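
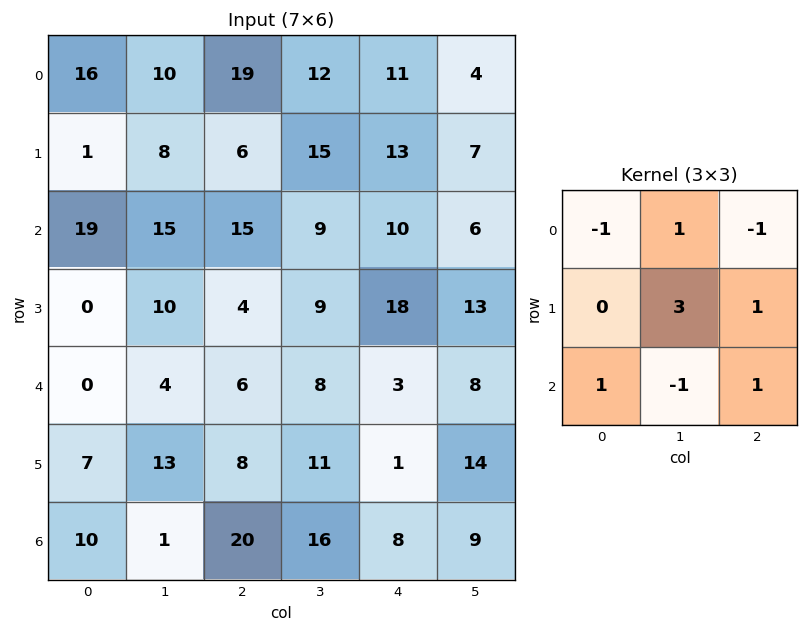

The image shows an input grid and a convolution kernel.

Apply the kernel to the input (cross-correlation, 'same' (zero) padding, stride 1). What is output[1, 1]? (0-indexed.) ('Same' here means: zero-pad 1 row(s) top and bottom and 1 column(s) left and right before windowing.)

The receptive field on the zero-padded input at this output position is [16 10 19 / 1 8 6 / 19 15 15]. Elementwise product with the kernel and sum: 16·-1 + 10·1 + 19·-1 + 8·3 + 6·1 + 19·1 + 15·-1 + 15·1.

24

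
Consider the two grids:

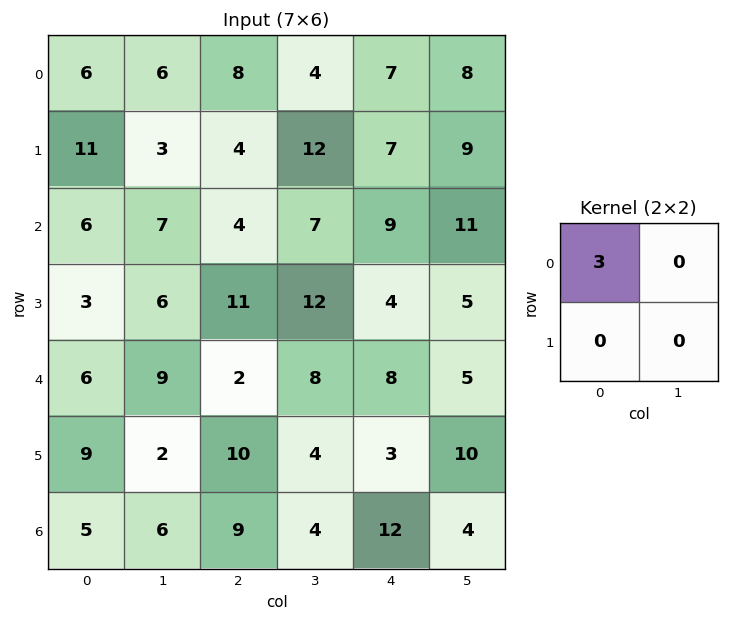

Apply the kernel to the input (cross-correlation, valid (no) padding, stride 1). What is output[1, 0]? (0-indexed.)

33

The receptive field on the input at this output position is [11 3 / 6 7]. Elementwise product with the kernel and sum: 11·3.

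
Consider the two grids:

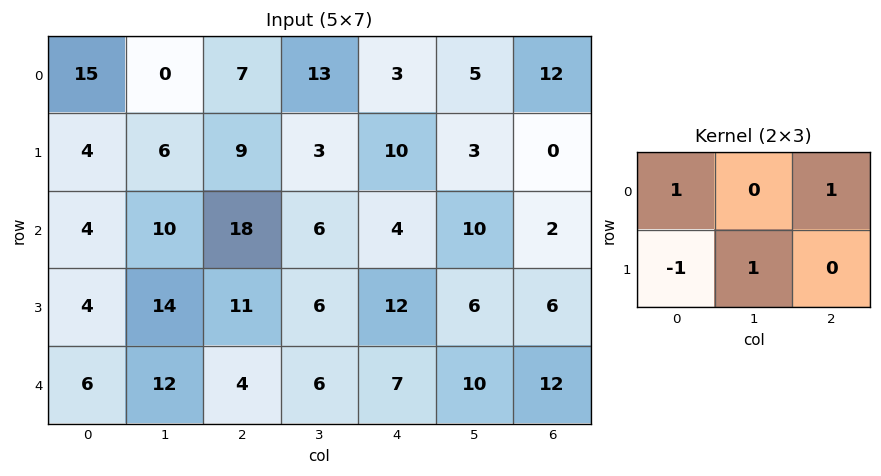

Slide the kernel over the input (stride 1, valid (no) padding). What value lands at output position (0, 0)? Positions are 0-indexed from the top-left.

24

The receptive field on the input at this output position is [15 0 7 / 4 6 9]. Elementwise product with the kernel and sum: 15·1 + 7·1 + 4·-1 + 6·1.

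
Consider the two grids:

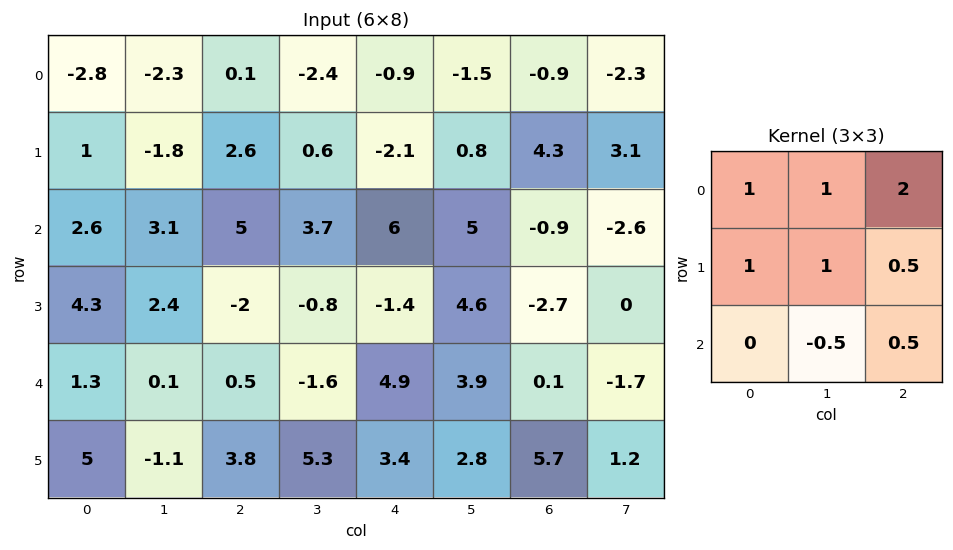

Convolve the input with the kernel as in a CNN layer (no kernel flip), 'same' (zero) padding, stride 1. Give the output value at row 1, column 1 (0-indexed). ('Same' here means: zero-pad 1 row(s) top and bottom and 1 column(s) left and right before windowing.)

-3.45

The receptive field on the zero-padded input at this output position is [-2.8 -2.3 0.1 / 1 -1.8 2.6 / 2.6 3.1 5]. Elementwise product with the kernel and sum: -2.8·1 + -2.3·1 + 0.1·2 + 1·1 + -1.8·1 + 2.6·0.5 + 3.1·-0.5 + 5·0.5.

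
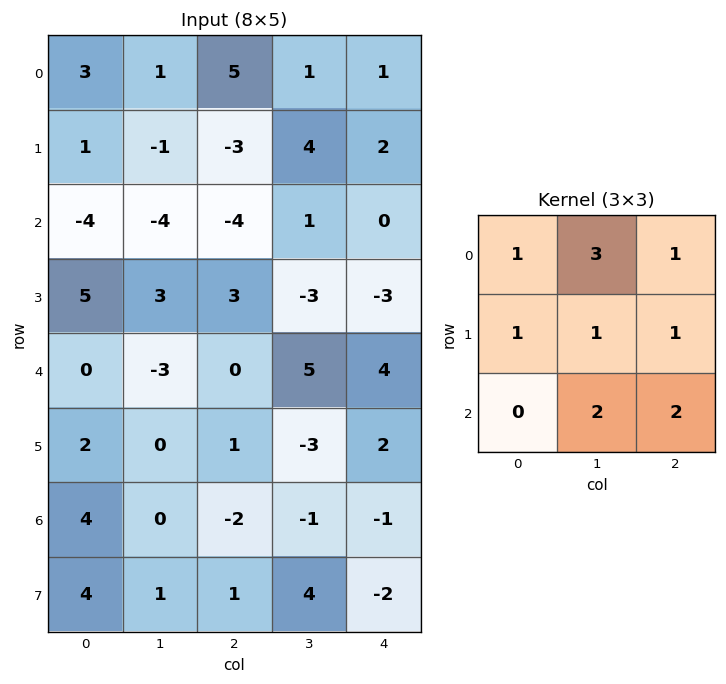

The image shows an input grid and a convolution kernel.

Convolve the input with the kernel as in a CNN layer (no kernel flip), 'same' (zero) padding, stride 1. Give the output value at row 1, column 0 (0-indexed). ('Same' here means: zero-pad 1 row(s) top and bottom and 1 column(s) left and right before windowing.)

-6

The receptive field on the zero-padded input at this output position is [0 3 1 / 0 1 -1 / 0 -4 -4]. Elementwise product with the kernel and sum: 0·1 + 3·3 + 1·1 + 0·1 + 1·1 + -1·1 + -4·2 + -4·2.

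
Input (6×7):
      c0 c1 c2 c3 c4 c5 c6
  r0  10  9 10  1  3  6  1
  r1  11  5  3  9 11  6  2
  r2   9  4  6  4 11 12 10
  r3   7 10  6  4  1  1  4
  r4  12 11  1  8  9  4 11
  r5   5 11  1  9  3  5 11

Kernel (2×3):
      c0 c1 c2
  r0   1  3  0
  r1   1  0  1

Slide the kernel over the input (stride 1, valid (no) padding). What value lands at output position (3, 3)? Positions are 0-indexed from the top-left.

The receptive field on the input at this output position is [4 1 1 / 8 9 4]. Elementwise product with the kernel and sum: 4·1 + 1·3 + 8·1 + 4·1.

19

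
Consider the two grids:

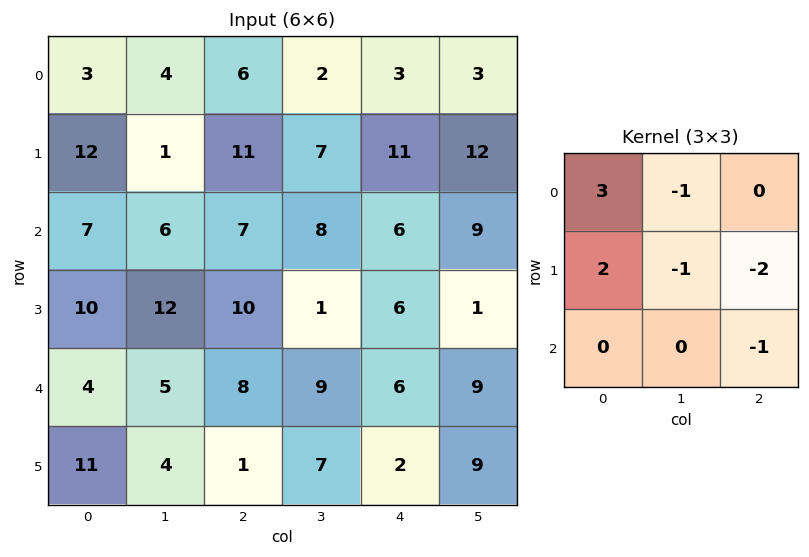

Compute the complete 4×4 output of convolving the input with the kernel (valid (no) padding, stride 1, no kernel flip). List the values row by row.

Output[0,0]: The receptive field on the input at this output position is [3 4 6 / 12 1 11 / 7 6 7]. Elementwise product with the kernel and sum: 3·3 + 4·-1 + 12·2 + 1·-1 + 11·-2 + 7·-1.
Output[0,1]: The receptive field on the input at this output position is [4 6 2 / 1 11 7 / 6 7 8]. Elementwise product with the kernel and sum: 4·3 + 6·-1 + 1·2 + 11·-1 + 7·-2 + 8·-1.

-1 -25 3 -27
19 -20 14 1
-5 14 14 3
4 3 22 -18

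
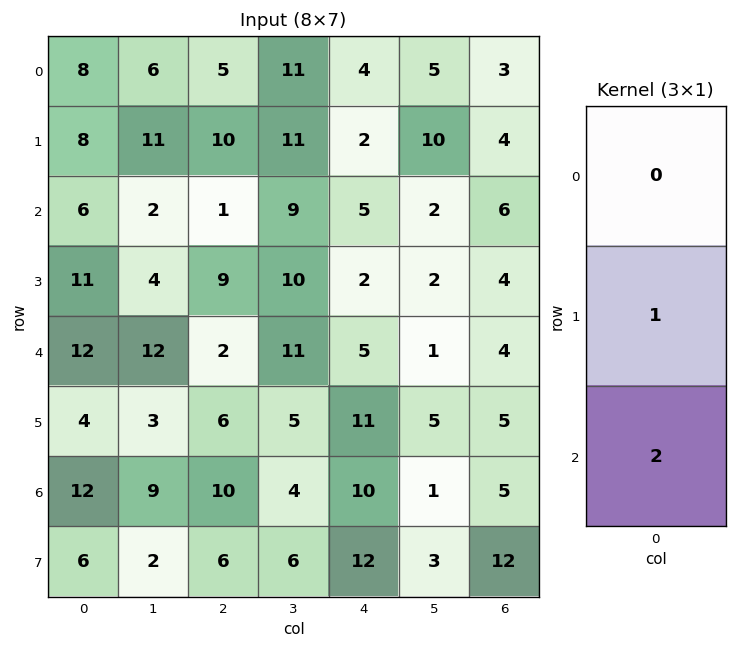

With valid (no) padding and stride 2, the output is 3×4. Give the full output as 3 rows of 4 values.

Output[0,0]: The receptive field on the input at this output position is [8 / 8 / 6]. Elementwise product with the kernel and sum: 8·1 + 6·2.

20 12 12 16
35 13 12 12
28 26 31 15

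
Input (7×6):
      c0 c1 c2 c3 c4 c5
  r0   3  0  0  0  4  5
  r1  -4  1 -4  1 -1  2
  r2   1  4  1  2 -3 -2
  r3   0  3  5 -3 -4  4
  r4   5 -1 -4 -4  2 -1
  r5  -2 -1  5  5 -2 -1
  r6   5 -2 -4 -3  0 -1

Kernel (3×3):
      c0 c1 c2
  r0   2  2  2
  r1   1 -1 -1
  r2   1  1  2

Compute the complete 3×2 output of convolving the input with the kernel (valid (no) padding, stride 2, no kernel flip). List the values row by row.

12 1
0 8
-11 -17

Output[0,0]: The receptive field on the input at this output position is [3 0 0 / -4 1 -4 / 1 4 1]. Elementwise product with the kernel and sum: 3·2 + 0·2 + 0·2 + -4·1 + 1·-1 + -4·-1 + 1·1 + 4·1 + 1·2.
Output[0,1]: The receptive field on the input at this output position is [0 0 4 / -4 1 -1 / 1 2 -3]. Elementwise product with the kernel and sum: 0·2 + 0·2 + 4·2 + -4·1 + 1·-1 + -1·-1 + 1·1 + 2·1 + -3·2.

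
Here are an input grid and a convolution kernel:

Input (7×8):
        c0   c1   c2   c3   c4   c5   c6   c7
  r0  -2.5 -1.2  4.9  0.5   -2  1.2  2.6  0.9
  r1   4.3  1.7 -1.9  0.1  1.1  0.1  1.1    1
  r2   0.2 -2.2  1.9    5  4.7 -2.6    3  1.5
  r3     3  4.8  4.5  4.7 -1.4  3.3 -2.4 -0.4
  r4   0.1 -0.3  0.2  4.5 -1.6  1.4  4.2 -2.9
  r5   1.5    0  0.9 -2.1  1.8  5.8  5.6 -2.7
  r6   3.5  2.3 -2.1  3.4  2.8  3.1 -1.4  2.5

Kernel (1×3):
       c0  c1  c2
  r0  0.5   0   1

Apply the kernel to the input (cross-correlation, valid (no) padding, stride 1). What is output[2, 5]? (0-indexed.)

0.2

The receptive field on the input at this output position is [-2.6 3 1.5]. Elementwise product with the kernel and sum: -2.6·0.5 + 1.5·1.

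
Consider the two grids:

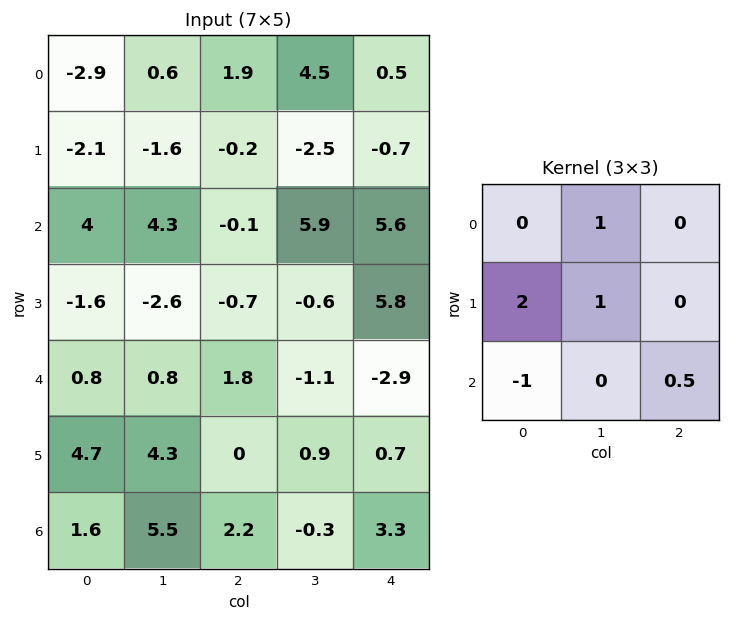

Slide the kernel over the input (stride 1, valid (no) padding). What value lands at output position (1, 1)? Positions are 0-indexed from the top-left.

The receptive field on the input at this output position is [-1.6 -0.2 -2.5 / 4.3 -0.1 5.9 / -2.6 -0.7 -0.6]. Elementwise product with the kernel and sum: -0.2·1 + 4.3·2 + -0.1·1 + -2.6·-1 + -0.6·0.5.

10.6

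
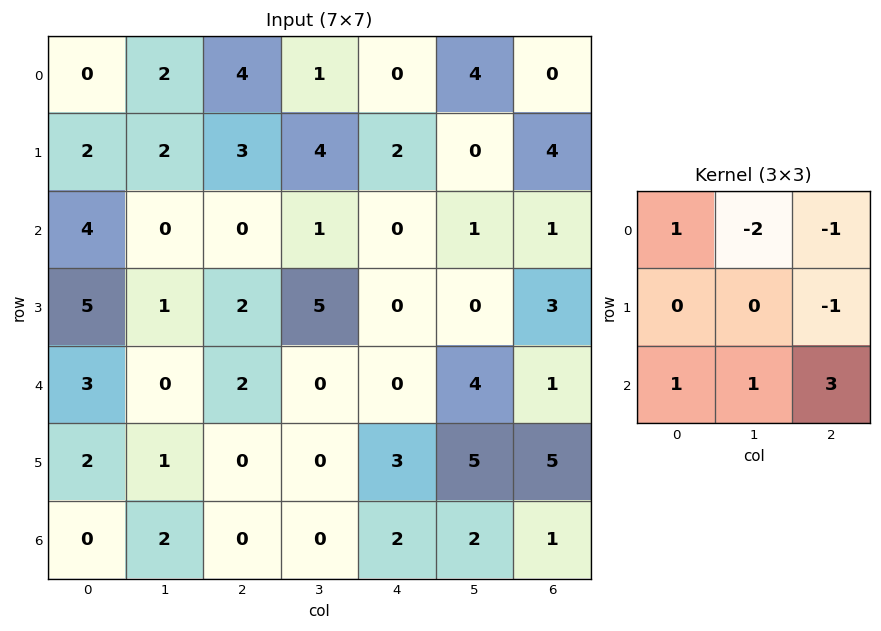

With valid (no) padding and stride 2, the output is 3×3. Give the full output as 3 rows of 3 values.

Output[0,0]: The receptive field on the input at this output position is [0 2 4 / 2 2 3 / 4 0 0]. Elementwise product with the kernel and sum: 0·1 + 2·-2 + 4·-1 + 3·-1 + 4·1 + 0·1 + 0·3.
Output[0,1]: The receptive field on the input at this output position is [4 1 0 / 3 4 2 / 0 1 0]. Elementwise product with the kernel and sum: 4·1 + 1·-2 + 0·-1 + 2·-1 + 0·1 + 1·1 + 0·3.

-7 1 -8
11 0 1
3 5 -7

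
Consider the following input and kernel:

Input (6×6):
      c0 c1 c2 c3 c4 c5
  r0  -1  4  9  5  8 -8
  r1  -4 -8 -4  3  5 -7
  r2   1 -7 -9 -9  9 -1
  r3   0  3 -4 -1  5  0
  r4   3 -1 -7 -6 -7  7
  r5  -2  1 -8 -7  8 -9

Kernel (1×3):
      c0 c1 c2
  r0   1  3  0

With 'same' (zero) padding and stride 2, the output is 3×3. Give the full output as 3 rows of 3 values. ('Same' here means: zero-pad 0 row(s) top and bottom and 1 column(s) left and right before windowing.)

Output[0,0]: The receptive field on the zero-padded input at this output position is [0 -1 4]. Elementwise product with the kernel and sum: 0·1 + -1·3.
Output[0,1]: The receptive field on the zero-padded input at this output position is [4 9 5]. Elementwise product with the kernel and sum: 4·1 + 9·3.

-3 31 29
3 -34 18
9 -22 -27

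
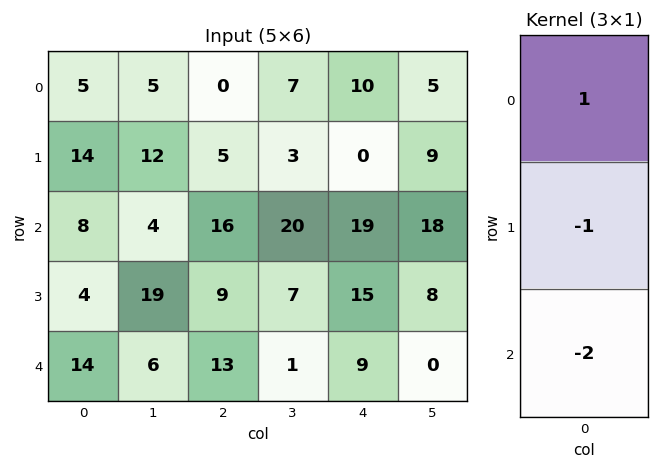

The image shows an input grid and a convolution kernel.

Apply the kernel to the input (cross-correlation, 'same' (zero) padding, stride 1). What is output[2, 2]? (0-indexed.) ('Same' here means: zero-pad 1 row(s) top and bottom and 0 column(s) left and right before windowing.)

The receptive field on the zero-padded input at this output position is [5 / 16 / 9]. Elementwise product with the kernel and sum: 5·1 + 16·-1 + 9·-2.

-29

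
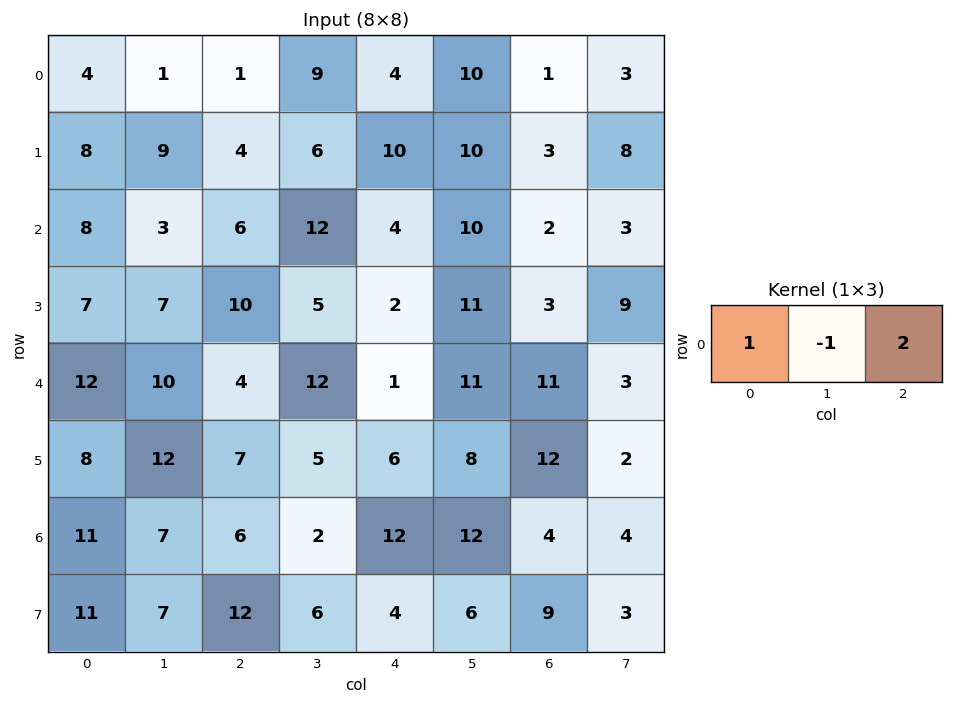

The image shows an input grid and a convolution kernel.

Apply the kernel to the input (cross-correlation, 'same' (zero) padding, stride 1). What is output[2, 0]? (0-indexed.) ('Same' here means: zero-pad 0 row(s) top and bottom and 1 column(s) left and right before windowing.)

-2

The receptive field on the zero-padded input at this output position is [0 8 3]. Elementwise product with the kernel and sum: 0·1 + 8·-1 + 3·2.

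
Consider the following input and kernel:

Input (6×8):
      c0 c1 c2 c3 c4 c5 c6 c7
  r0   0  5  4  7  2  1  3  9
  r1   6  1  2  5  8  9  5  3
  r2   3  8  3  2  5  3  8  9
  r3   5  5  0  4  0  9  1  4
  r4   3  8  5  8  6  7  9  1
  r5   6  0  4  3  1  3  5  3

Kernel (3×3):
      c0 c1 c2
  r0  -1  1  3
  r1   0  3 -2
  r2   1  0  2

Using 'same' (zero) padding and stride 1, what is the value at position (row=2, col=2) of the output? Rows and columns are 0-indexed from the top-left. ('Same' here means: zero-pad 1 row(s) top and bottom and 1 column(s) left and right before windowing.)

34

The receptive field on the zero-padded input at this output position is [1 2 5 / 8 3 2 / 5 0 4]. Elementwise product with the kernel and sum: 1·-1 + 2·1 + 5·3 + 3·3 + 2·-2 + 5·1 + 4·2.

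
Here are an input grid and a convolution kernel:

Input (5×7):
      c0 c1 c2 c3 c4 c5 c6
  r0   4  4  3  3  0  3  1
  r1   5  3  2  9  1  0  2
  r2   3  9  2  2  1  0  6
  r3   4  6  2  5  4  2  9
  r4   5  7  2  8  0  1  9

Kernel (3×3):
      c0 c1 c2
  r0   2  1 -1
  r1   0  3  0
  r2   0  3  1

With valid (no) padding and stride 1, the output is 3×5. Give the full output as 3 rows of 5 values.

47 22 43 9 8
58 16 37 36 15
54 38 44 18 14

Output[0,0]: The receptive field on the input at this output position is [4 4 3 / 5 3 2 / 3 9 2]. Elementwise product with the kernel and sum: 4·2 + 4·1 + 3·-1 + 3·3 + 9·3 + 2·1.
Output[0,1]: The receptive field on the input at this output position is [4 3 3 / 3 2 9 / 9 2 2]. Elementwise product with the kernel and sum: 4·2 + 3·1 + 3·-1 + 2·3 + 2·3 + 2·1.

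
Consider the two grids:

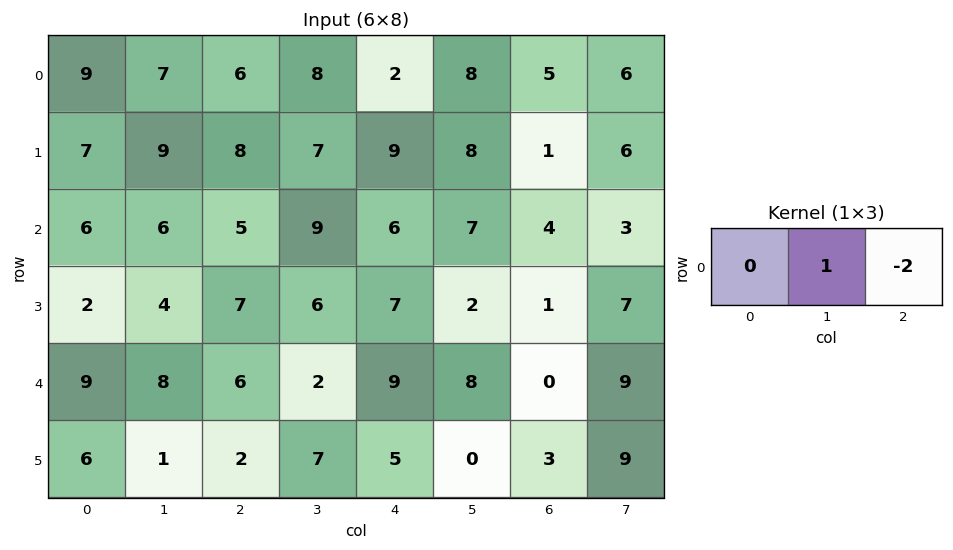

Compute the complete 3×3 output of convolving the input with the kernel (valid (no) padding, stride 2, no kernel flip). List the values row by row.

-5 4 -2
-4 -3 -1
-4 -16 8

Output[0,0]: The receptive field on the input at this output position is [9 7 6]. Elementwise product with the kernel and sum: 7·1 + 6·-2.
Output[0,1]: The receptive field on the input at this output position is [6 8 2]. Elementwise product with the kernel and sum: 8·1 + 2·-2.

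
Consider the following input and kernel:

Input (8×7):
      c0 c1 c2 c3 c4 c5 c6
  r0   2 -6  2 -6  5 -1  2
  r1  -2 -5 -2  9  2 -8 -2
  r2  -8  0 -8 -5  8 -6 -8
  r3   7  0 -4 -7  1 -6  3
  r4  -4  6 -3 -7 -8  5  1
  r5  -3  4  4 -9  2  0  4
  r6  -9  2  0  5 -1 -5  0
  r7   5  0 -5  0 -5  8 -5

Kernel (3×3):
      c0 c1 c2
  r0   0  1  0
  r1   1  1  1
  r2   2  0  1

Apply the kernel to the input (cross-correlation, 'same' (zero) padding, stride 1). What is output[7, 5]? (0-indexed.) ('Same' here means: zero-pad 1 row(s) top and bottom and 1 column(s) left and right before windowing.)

-7

The receptive field on the zero-padded input at this output position is [-1 -5 0 / -5 8 -5 / 0 0 0]. Elementwise product with the kernel and sum: -5·1 + -5·1 + 8·1 + -5·1 + 0·2 + 0·1.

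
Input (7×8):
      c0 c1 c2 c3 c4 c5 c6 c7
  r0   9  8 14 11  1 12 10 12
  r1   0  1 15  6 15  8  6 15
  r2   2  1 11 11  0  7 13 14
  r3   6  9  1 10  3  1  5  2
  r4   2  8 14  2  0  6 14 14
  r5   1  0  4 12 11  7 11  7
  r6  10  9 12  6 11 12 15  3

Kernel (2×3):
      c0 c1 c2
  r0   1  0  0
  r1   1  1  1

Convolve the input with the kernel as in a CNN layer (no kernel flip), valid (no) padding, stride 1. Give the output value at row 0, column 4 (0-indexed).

30

The receptive field on the input at this output position is [1 12 10 / 15 8 6]. Elementwise product with the kernel and sum: 1·1 + 15·1 + 8·1 + 6·1.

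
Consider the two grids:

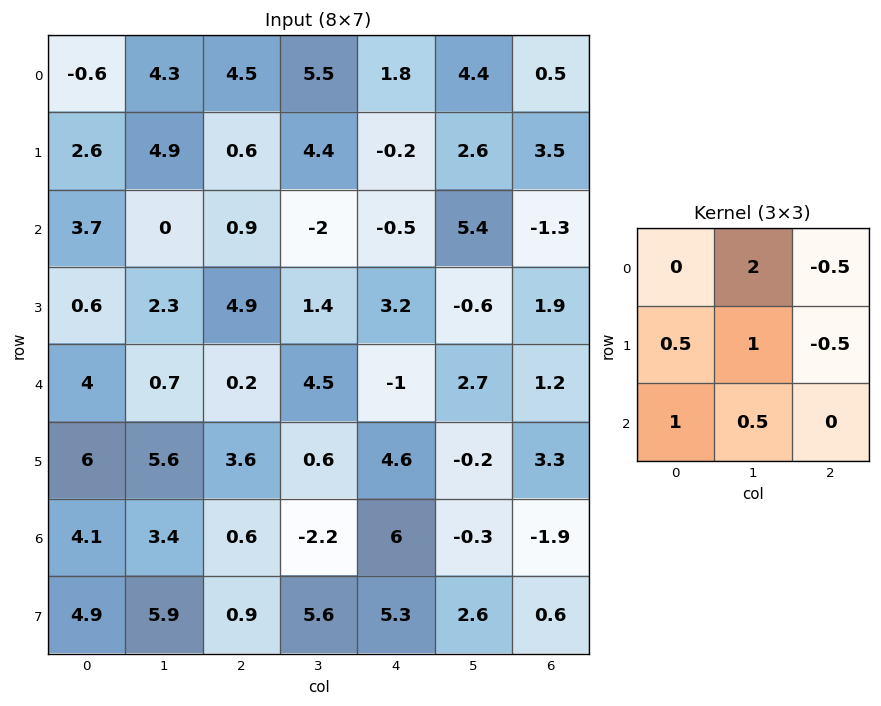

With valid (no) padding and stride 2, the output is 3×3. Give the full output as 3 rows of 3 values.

Output[0,0]: The receptive field on the input at this output position is [-0.6 4.3 4.5 / 2.6 4.9 0.6 / 3.7 0 0.9]. Elementwise product with the kernel and sum: 4.3·2 + 4.5·-0.5 + 2.6·0.5 + 4.9·1 + 0.6·-0.5 + 3.7·1 + 0·0.5.
Output[0,1]: The receptive field on the input at this output position is [4.5 5.5 1.8 / 0.6 4.4 -0.2 / 0.9 -2 -0.5]. Elementwise product with the kernel and sum: 5.5·2 + 1.8·-0.5 + 0.6·0.5 + 4.4·1 + -0.2·-0.5 + 0.9·1 + -2·0.5.

15.95 14.8 11.5
4.05 0.95 11.85
13.9 9.1 11.1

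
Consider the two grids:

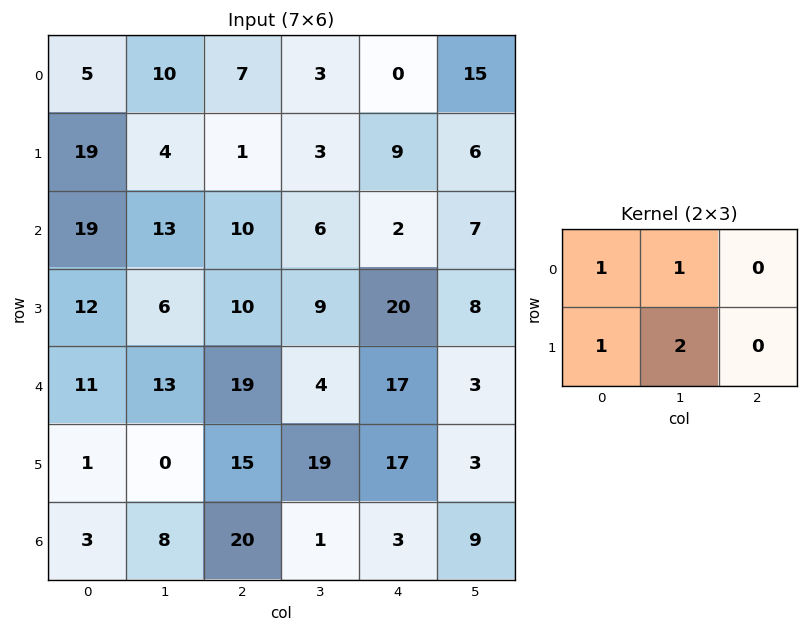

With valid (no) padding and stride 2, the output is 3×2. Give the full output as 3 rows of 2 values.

Output[0,0]: The receptive field on the input at this output position is [5 10 7 / 19 4 1]. Elementwise product with the kernel and sum: 5·1 + 10·1 + 19·1 + 4·2.
Output[0,1]: The receptive field on the input at this output position is [7 3 0 / 1 3 9]. Elementwise product with the kernel and sum: 7·1 + 3·1 + 1·1 + 3·2.

42 17
56 44
25 76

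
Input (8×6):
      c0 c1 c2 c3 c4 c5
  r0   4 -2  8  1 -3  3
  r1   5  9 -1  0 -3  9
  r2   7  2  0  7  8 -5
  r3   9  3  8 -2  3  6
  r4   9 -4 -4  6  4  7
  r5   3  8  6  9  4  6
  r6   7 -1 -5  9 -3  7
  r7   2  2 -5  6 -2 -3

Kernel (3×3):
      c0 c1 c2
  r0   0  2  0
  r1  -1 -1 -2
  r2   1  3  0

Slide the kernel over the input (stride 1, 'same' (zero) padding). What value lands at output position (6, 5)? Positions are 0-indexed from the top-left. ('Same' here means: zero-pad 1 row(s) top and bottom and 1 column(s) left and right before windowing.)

The receptive field on the zero-padded input at this output position is [4 6 0 / -3 7 0 / -2 -3 0]. Elementwise product with the kernel and sum: 6·2 + -3·-1 + 7·-1 + 0·-2 + -2·1 + -3·3.

-3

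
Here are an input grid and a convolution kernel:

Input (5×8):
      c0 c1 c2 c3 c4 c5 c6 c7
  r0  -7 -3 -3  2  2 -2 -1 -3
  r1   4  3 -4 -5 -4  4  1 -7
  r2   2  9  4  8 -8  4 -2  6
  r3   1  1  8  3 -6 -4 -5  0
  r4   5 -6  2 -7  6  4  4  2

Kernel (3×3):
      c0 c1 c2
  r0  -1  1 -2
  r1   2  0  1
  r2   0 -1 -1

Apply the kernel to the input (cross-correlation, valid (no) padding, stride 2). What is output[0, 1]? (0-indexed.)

-11

The receptive field on the input at this output position is [-3 2 2 / -4 -5 -4 / 4 8 -8]. Elementwise product with the kernel and sum: -3·-1 + 2·1 + 2·-2 + -4·2 + -4·1 + 8·-1 + -8·-1.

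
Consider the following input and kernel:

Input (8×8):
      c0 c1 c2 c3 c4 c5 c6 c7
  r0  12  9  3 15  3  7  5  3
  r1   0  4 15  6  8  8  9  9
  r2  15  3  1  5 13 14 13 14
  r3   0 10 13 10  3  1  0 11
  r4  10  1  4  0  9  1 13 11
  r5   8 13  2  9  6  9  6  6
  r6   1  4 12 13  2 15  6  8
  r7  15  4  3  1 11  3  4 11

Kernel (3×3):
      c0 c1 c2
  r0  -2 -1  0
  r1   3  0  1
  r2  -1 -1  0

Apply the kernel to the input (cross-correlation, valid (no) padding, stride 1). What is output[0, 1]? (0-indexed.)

The receptive field on the input at this output position is [9 3 15 / 4 15 6 / 3 1 5]. Elementwise product with the kernel and sum: 9·-2 + 3·-1 + 4·3 + 6·1 + 3·-1 + 1·-1.

-7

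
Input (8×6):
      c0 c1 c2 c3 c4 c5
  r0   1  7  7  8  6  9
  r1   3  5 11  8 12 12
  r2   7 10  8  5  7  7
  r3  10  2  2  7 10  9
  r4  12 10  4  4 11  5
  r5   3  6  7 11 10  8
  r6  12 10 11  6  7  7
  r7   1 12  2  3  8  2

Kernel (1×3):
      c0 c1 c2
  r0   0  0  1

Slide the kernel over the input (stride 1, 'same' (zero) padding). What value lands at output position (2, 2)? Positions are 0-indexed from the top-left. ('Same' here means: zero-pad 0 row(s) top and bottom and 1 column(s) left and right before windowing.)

The receptive field on the zero-padded input at this output position is [10 8 5]. Elementwise product with the kernel and sum: 5·1.

5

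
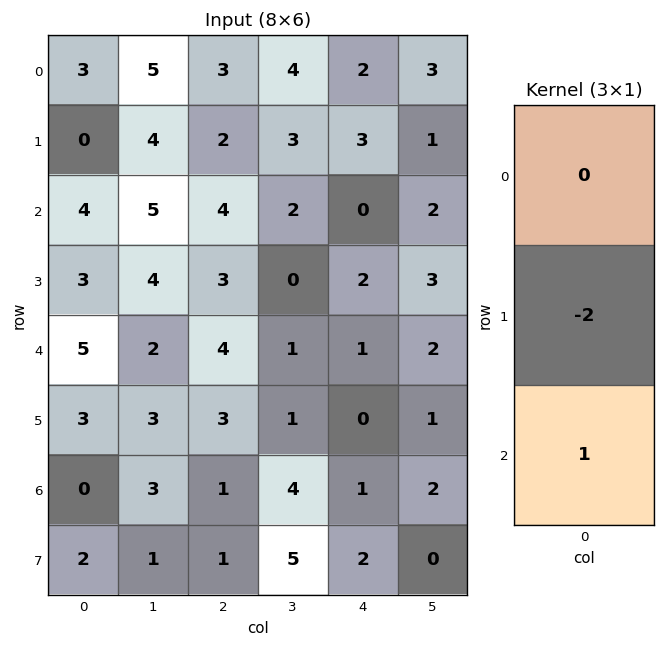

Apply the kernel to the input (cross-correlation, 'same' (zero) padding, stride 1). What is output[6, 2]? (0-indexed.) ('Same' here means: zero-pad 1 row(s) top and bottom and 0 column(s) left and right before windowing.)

-1

The receptive field on the zero-padded input at this output position is [3 / 1 / 1]. Elementwise product with the kernel and sum: 1·-2 + 1·1.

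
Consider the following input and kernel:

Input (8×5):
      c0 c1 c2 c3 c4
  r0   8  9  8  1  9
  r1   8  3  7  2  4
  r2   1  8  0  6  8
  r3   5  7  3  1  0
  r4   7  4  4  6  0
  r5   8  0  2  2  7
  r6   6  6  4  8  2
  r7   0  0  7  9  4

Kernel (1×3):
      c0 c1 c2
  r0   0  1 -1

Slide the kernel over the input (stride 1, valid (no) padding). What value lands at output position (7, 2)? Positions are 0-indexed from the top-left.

5

The receptive field on the input at this output position is [7 9 4]. Elementwise product with the kernel and sum: 9·1 + 4·-1.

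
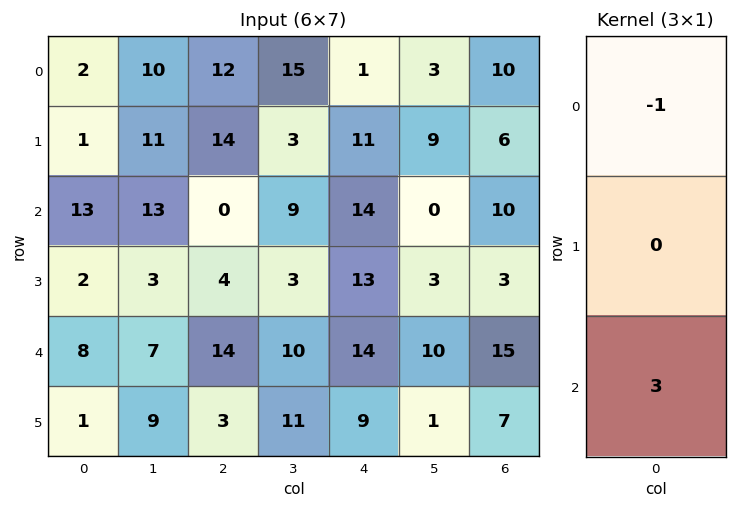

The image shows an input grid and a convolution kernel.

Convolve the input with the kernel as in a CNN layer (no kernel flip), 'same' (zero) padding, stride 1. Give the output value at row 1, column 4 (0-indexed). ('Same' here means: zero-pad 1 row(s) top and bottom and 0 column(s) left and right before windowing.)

The receptive field on the zero-padded input at this output position is [1 / 11 / 14]. Elementwise product with the kernel and sum: 1·-1 + 14·3.

41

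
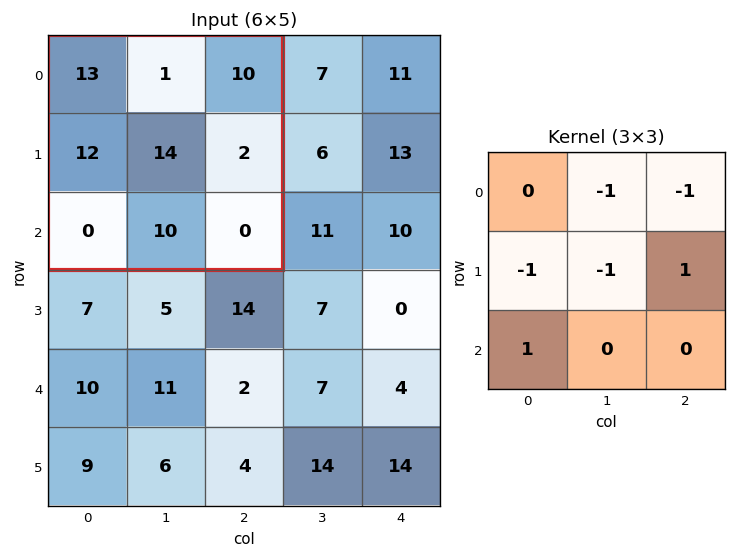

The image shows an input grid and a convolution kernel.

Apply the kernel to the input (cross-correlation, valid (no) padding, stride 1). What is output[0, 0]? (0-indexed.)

-35

The receptive field on the input at this output position is [13 1 10 / 12 14 2 / 0 10 0]. Elementwise product with the kernel and sum: 1·-1 + 10·-1 + 12·-1 + 14·-1 + 2·1 + 0·1.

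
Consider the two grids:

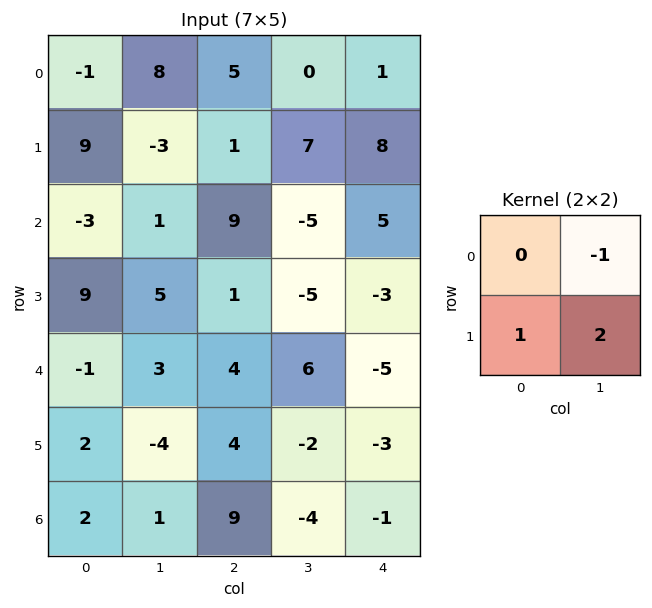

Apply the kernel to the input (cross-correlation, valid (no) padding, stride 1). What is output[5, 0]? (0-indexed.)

The receptive field on the input at this output position is [2 -4 / 2 1]. Elementwise product with the kernel and sum: -4·-1 + 2·1 + 1·2.

8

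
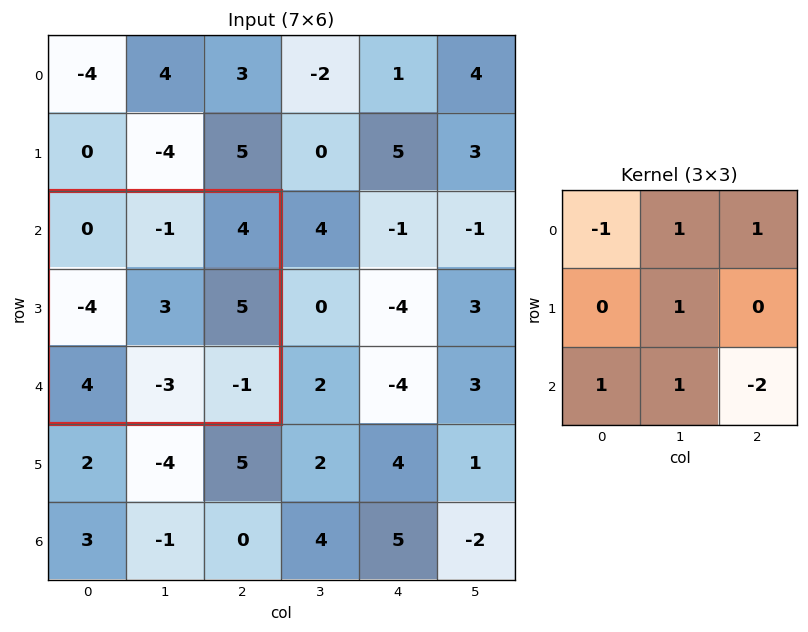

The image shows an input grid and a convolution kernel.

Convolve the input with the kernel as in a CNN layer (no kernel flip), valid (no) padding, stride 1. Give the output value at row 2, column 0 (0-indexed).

9

The receptive field on the input at this output position is [0 -1 4 / -4 3 5 / 4 -3 -1]. Elementwise product with the kernel and sum: 0·-1 + -1·1 + 4·1 + 3·1 + 4·1 + -3·1 + -1·-2.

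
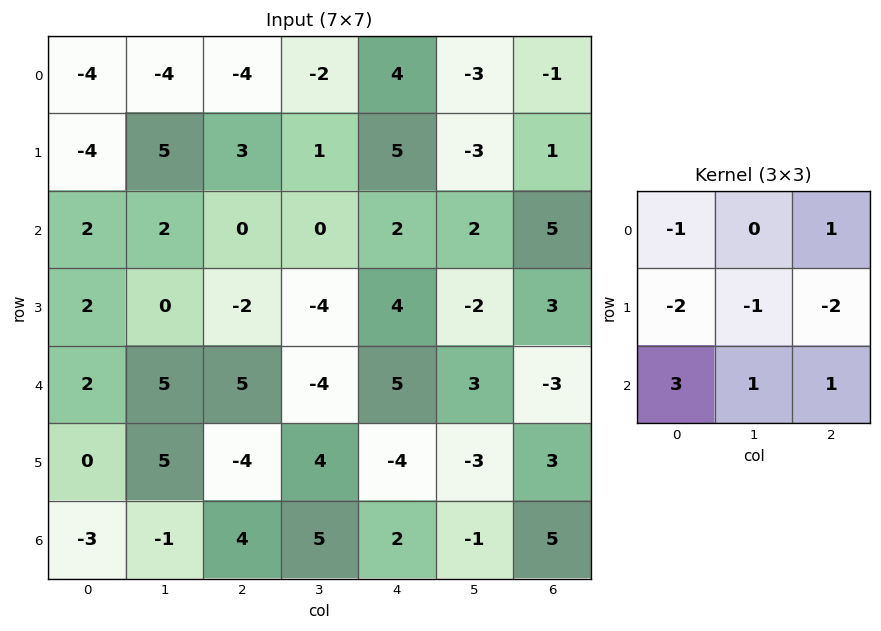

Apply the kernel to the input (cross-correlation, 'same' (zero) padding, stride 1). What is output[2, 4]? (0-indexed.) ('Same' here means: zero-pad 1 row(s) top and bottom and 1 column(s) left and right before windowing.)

The receptive field on the zero-padded input at this output position is [1 5 -3 / 0 2 2 / -4 4 -2]. Elementwise product with the kernel and sum: 1·-1 + -3·1 + 0·-2 + 2·-1 + 2·-2 + -4·3 + 4·1 + -2·1.

-20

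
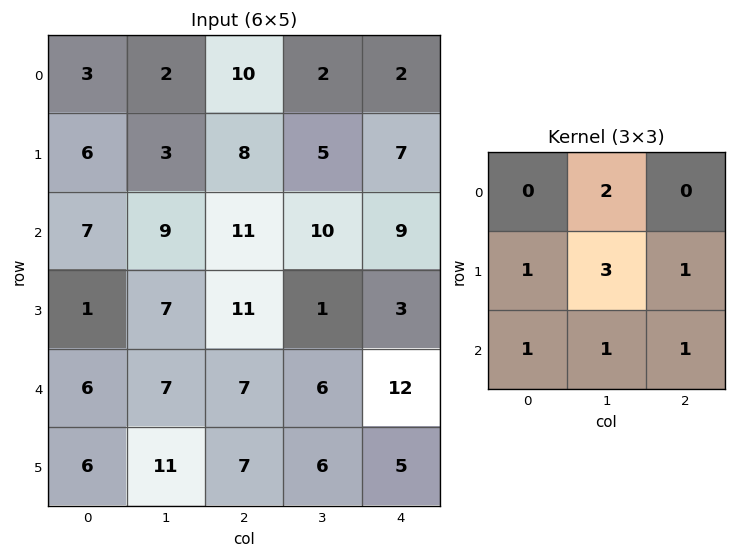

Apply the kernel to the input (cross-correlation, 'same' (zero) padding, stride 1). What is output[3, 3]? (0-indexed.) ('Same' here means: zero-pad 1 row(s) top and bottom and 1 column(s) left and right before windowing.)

The receptive field on the zero-padded input at this output position is [11 10 9 / 11 1 3 / 7 6 12]. Elementwise product with the kernel and sum: 10·2 + 11·1 + 1·3 + 3·1 + 7·1 + 6·1 + 12·1.

62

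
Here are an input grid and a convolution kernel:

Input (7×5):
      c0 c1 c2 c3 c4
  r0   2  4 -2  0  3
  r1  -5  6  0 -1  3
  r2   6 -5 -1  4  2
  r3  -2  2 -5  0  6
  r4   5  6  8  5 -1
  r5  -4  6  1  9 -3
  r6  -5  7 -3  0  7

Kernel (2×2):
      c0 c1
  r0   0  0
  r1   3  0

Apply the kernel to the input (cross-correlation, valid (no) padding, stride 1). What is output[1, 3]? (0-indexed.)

The receptive field on the input at this output position is [-1 3 / 4 2]. Elementwise product with the kernel and sum: 4·3.

12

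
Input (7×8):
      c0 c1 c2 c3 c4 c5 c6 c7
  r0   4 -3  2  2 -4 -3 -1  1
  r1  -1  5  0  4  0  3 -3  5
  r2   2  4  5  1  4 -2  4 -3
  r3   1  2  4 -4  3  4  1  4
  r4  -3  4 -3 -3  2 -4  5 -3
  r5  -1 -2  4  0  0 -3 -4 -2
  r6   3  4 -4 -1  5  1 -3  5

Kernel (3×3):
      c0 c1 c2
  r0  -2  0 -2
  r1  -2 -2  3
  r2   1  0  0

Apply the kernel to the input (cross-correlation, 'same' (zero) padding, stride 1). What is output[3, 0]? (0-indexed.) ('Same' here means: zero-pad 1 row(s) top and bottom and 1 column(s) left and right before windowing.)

-4

The receptive field on the zero-padded input at this output position is [0 2 4 / 0 1 2 / 0 -3 4]. Elementwise product with the kernel and sum: 0·-2 + 4·-2 + 0·-2 + 1·-2 + 2·3 + 0·1.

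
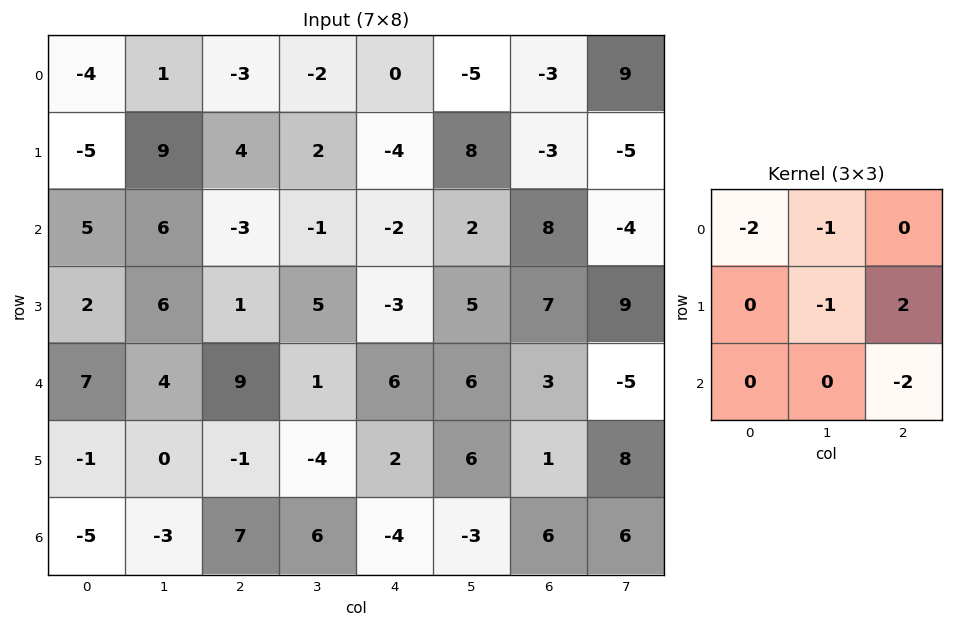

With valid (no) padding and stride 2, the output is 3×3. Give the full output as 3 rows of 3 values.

12 2 -25
-38 -16 5
-34 -3 -34

Output[0,0]: The receptive field on the input at this output position is [-4 1 -3 / -5 9 4 / 5 6 -3]. Elementwise product with the kernel and sum: -4·-2 + 1·-1 + 9·-1 + 4·2 + -3·-2.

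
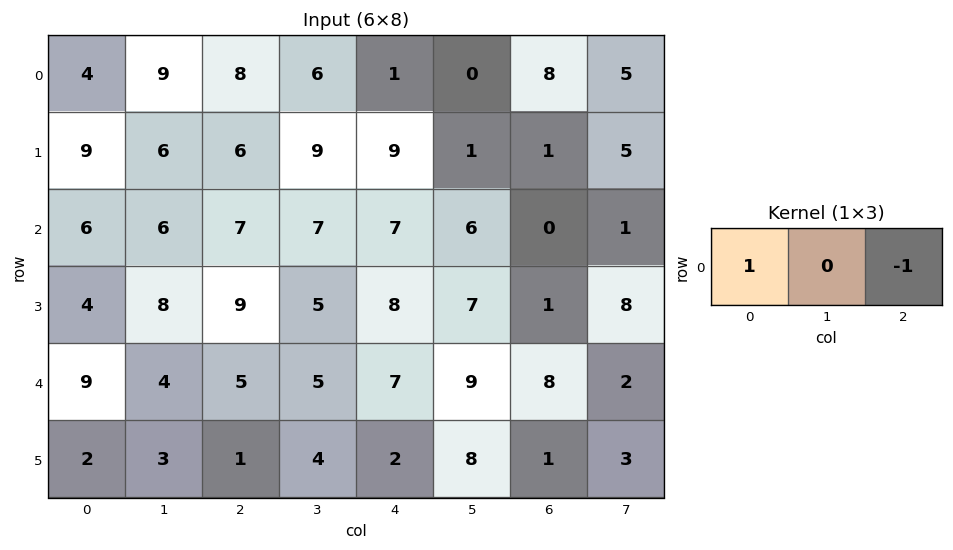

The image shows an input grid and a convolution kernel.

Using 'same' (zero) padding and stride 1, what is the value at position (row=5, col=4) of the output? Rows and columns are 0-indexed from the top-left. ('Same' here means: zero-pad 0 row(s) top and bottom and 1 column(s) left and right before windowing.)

The receptive field on the zero-padded input at this output position is [4 2 8]. Elementwise product with the kernel and sum: 4·1 + 8·-1.

-4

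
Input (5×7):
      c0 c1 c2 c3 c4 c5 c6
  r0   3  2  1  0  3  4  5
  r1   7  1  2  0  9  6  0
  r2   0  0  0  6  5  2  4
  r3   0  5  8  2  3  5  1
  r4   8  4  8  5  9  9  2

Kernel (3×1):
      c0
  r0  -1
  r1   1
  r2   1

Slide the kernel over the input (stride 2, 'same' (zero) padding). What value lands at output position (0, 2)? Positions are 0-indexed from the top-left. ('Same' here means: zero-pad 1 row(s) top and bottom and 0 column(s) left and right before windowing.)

The receptive field on the zero-padded input at this output position is [0 / 3 / 9]. Elementwise product with the kernel and sum: 0·-1 + 3·1 + 9·1.

12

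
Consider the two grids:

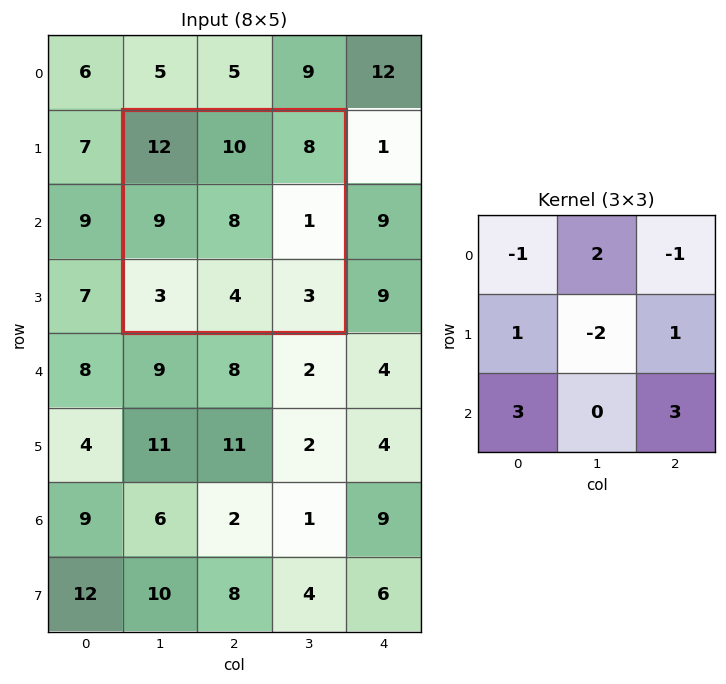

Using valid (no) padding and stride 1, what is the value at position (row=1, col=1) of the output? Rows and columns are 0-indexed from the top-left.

12

The receptive field on the input at this output position is [12 10 8 / 9 8 1 / 3 4 3]. Elementwise product with the kernel and sum: 12·-1 + 10·2 + 8·-1 + 9·1 + 8·-2 + 1·1 + 3·3 + 3·3.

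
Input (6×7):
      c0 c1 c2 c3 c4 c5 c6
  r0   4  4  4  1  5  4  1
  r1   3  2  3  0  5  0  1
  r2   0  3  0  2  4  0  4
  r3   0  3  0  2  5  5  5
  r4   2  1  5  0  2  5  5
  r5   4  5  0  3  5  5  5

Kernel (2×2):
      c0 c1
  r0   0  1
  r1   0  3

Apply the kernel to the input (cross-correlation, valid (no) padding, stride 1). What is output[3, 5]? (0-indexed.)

20

The receptive field on the input at this output position is [5 5 / 5 5]. Elementwise product with the kernel and sum: 5·1 + 5·3.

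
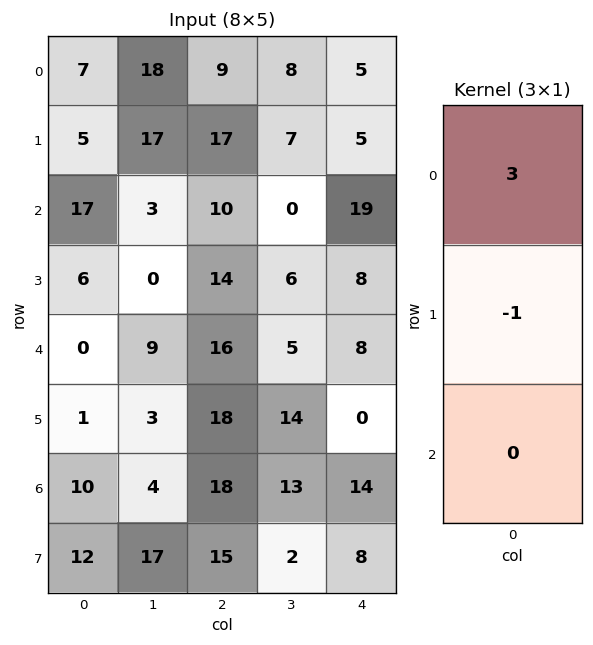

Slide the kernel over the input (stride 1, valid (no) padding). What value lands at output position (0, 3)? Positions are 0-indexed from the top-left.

17

The receptive field on the input at this output position is [8 / 7 / 0]. Elementwise product with the kernel and sum: 8·3 + 7·-1.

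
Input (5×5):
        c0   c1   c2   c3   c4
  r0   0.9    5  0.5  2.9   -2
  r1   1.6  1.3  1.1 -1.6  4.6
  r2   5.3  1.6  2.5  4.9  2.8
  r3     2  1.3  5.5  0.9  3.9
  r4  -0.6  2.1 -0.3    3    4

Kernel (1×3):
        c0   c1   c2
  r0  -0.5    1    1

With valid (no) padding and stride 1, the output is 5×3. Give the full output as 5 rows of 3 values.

Output[0,0]: The receptive field on the input at this output position is [0.9 5 0.5]. Elementwise product with the kernel and sum: 0.9·-0.5 + 5·1 + 0.5·1.

5.05 0.9 0.65
1.6 -1.15 2.45
1.45 6.6 6.45
5.8 5.75 2.05
2.1 1.65 7.15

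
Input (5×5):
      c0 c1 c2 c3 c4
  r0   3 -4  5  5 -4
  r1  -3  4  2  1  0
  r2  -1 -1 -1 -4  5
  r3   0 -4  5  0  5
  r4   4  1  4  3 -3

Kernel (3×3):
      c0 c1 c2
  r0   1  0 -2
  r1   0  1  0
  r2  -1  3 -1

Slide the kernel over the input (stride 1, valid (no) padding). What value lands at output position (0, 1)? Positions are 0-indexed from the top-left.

The receptive field on the input at this output position is [-4 5 5 / 4 2 1 / -1 -1 -4]. Elementwise product with the kernel and sum: -4·1 + 5·-2 + 2·1 + -1·-1 + -1·3 + -4·-1.

-10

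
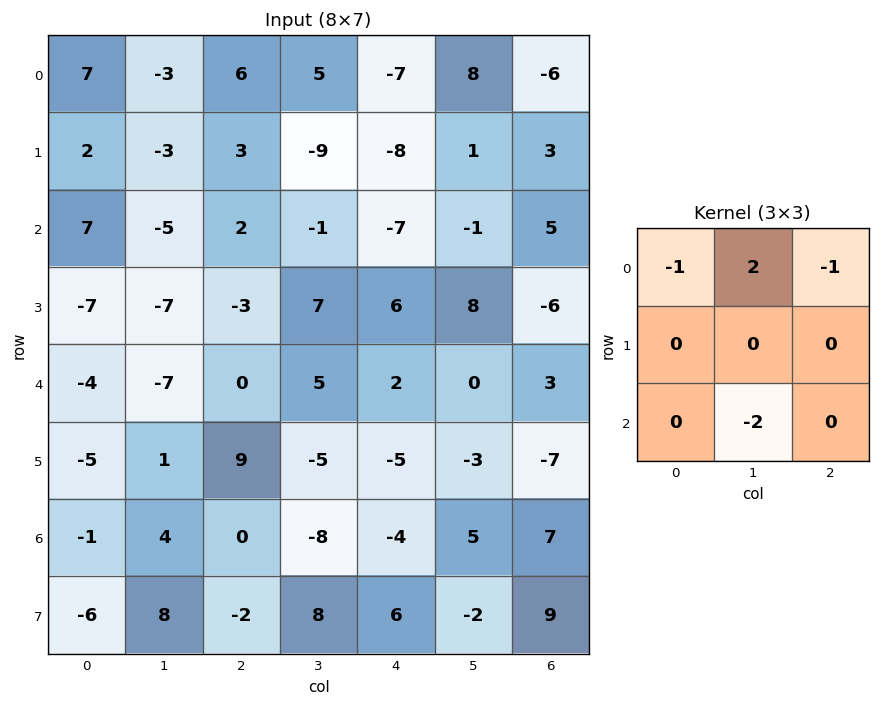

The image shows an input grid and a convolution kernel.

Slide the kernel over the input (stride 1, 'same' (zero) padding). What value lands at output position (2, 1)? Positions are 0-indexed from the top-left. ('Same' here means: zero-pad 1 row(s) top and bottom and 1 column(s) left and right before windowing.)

The receptive field on the zero-padded input at this output position is [2 -3 3 / 7 -5 2 / -7 -7 -3]. Elementwise product with the kernel and sum: 2·-1 + -3·2 + 3·-1 + -7·-2.

3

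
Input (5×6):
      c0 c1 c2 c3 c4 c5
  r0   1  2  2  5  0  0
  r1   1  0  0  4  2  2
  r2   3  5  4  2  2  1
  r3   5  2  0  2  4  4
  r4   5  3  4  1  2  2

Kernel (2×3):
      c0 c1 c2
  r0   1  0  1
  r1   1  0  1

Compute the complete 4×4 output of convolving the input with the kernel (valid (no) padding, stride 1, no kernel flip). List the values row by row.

4 11 4 11
8 11 8 9
12 11 10 9
14 8 10 9

Output[0,0]: The receptive field on the input at this output position is [1 2 2 / 1 0 0]. Elementwise product with the kernel and sum: 1·1 + 2·1 + 1·1 + 0·1.
Output[0,1]: The receptive field on the input at this output position is [2 2 5 / 0 0 4]. Elementwise product with the kernel and sum: 2·1 + 5·1 + 0·1 + 4·1.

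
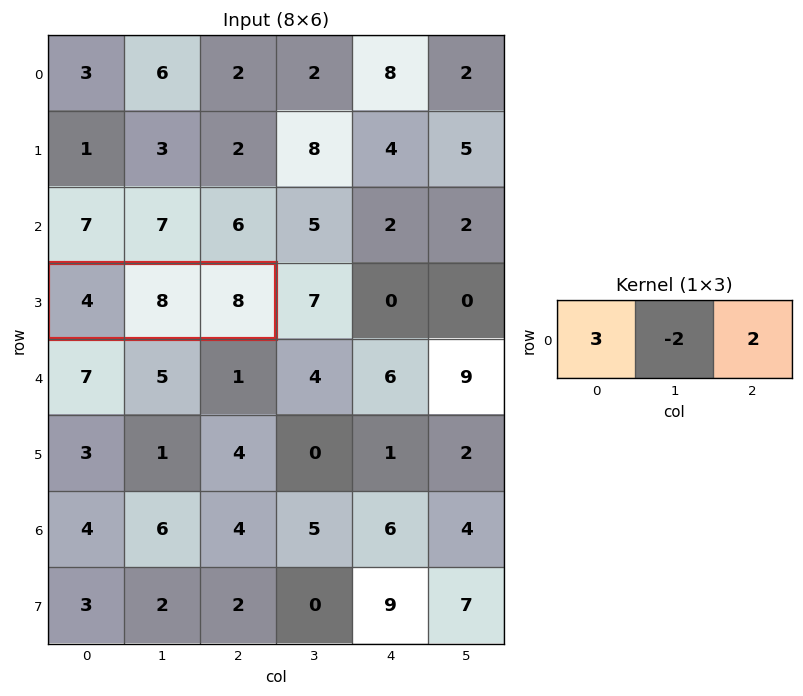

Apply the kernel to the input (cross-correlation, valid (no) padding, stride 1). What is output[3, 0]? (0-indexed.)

The receptive field on the input at this output position is [4 8 8]. Elementwise product with the kernel and sum: 4·3 + 8·-2 + 8·2.

12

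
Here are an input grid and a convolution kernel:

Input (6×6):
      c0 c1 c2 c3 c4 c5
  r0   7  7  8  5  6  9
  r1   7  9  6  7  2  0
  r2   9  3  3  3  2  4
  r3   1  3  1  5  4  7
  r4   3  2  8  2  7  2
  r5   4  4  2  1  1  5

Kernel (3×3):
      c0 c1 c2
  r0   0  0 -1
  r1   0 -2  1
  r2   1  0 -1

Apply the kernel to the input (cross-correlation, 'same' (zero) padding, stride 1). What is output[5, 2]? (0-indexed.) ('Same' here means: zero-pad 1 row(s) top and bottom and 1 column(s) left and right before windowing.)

-5

The receptive field on the zero-padded input at this output position is [2 8 2 / 4 2 1 / 0 0 0]. Elementwise product with the kernel and sum: 2·-1 + 2·-2 + 1·1 + 0·1 + 0·-1.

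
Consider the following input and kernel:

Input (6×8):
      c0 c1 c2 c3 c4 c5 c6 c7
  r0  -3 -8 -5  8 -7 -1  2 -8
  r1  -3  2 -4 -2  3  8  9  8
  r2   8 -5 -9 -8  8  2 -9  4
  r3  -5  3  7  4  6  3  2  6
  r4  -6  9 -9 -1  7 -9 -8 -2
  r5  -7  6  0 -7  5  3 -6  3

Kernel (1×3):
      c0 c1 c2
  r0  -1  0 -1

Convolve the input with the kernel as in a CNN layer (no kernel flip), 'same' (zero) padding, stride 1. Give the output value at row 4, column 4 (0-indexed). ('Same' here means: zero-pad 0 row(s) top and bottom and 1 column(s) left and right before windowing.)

10

The receptive field on the zero-padded input at this output position is [-1 7 -9]. Elementwise product with the kernel and sum: -1·-1 + -9·-1.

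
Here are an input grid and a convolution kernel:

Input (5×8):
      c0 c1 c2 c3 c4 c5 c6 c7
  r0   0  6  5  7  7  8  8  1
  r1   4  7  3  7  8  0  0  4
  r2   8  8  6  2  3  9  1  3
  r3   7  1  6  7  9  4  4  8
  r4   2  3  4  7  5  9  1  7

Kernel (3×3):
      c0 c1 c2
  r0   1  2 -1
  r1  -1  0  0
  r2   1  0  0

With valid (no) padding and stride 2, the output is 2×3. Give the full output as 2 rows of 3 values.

Output[0,0]: The receptive field on the input at this output position is [0 6 5 / 4 7 3 / 8 8 6]. Elementwise product with the kernel and sum: 0·1 + 6·2 + 5·-1 + 4·-1 + 8·1.

11 15 10
13 5 16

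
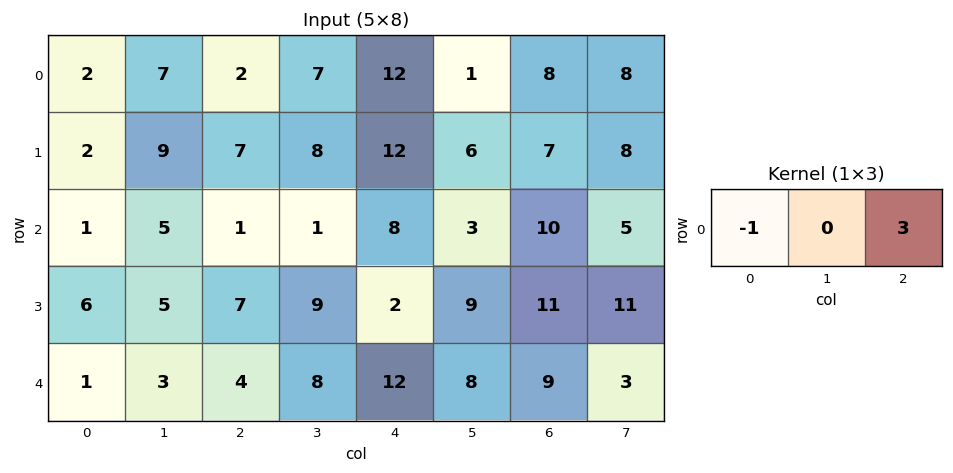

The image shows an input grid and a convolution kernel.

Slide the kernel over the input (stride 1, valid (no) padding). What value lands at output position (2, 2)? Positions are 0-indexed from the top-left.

23

The receptive field on the input at this output position is [1 1 8]. Elementwise product with the kernel and sum: 1·-1 + 8·3.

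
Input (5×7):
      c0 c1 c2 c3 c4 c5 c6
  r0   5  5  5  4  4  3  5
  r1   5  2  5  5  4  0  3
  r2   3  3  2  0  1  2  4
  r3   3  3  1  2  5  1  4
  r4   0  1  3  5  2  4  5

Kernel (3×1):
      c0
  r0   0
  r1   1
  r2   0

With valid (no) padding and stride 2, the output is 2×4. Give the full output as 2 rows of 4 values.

5 5 4 3
3 1 5 4

Output[0,0]: The receptive field on the input at this output position is [5 / 5 / 3]. Elementwise product with the kernel and sum: 5·1.
Output[0,1]: The receptive field on the input at this output position is [5 / 5 / 2]. Elementwise product with the kernel and sum: 5·1.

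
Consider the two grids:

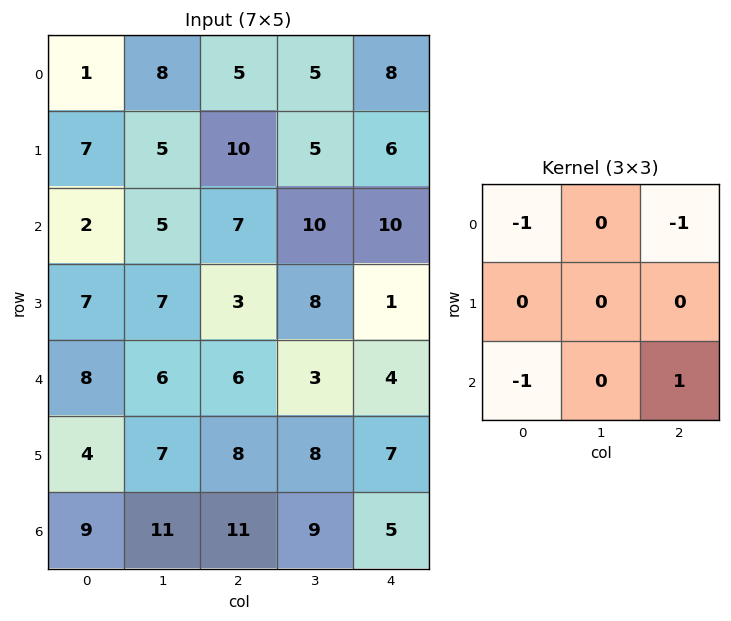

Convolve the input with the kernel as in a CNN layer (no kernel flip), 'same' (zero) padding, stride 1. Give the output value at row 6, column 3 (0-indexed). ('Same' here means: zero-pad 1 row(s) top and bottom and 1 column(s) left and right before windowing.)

The receptive field on the zero-padded input at this output position is [8 8 7 / 11 9 5 / 0 0 0]. Elementwise product with the kernel and sum: 8·-1 + 7·-1 + 0·-1 + 0·1.

-15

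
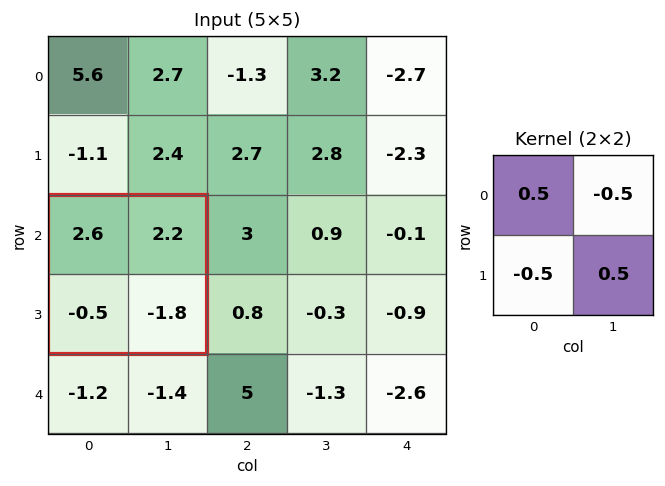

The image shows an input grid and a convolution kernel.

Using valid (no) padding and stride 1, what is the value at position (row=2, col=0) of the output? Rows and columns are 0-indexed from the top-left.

-0.45

The receptive field on the input at this output position is [2.6 2.2 / -0.5 -1.8]. Elementwise product with the kernel and sum: 2.6·0.5 + 2.2·-0.5 + -0.5·-0.5 + -1.8·0.5.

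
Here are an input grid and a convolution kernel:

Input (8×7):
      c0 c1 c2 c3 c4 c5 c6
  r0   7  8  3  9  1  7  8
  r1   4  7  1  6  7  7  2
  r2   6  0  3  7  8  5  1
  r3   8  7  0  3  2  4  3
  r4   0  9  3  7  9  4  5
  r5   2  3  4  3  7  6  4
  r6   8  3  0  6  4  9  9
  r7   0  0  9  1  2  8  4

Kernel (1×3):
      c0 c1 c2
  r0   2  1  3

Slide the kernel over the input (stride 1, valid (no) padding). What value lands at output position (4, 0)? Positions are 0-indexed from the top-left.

The receptive field on the input at this output position is [0 9 3]. Elementwise product with the kernel and sum: 0·2 + 9·1 + 3·3.

18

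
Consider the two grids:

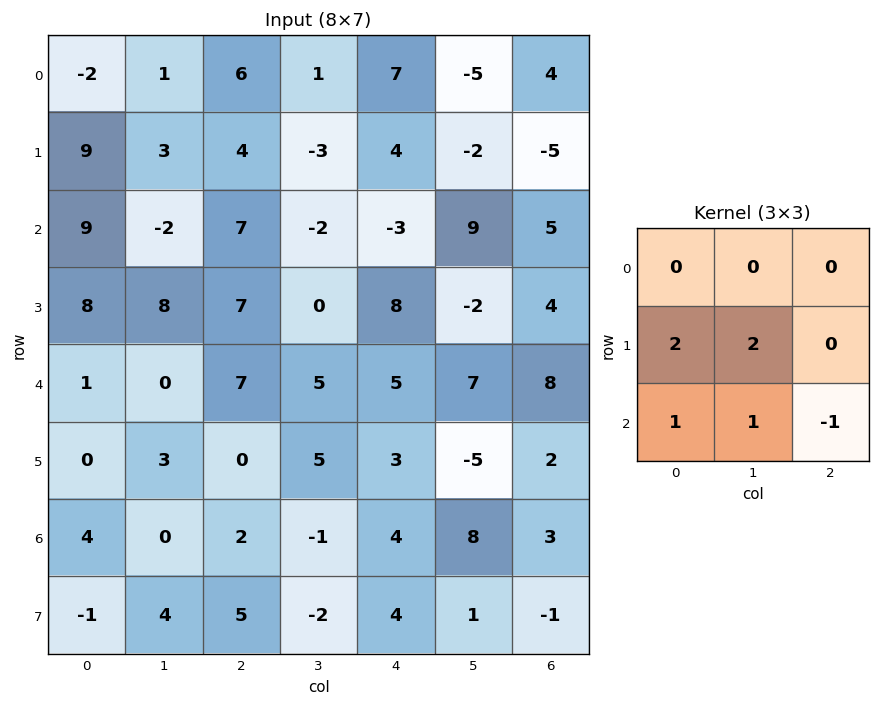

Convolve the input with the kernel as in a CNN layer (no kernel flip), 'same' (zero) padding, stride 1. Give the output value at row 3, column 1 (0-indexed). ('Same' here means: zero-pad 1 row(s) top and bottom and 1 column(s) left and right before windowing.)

The receptive field on the zero-padded input at this output position is [9 -2 7 / 8 8 7 / 1 0 7]. Elementwise product with the kernel and sum: 8·2 + 8·2 + 1·1 + 0·1 + 7·-1.

26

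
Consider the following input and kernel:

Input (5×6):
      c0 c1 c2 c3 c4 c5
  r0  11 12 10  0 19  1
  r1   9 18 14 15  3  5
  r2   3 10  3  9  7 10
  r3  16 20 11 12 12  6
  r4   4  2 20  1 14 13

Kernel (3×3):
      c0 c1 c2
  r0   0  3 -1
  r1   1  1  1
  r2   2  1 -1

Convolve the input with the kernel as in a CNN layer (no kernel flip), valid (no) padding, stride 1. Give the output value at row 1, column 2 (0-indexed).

The receptive field on the input at this output position is [14 15 3 / 3 9 7 / 11 12 12]. Elementwise product with the kernel and sum: 15·3 + 3·-1 + 3·1 + 9·1 + 7·1 + 11·2 + 12·1 + 12·-1.

83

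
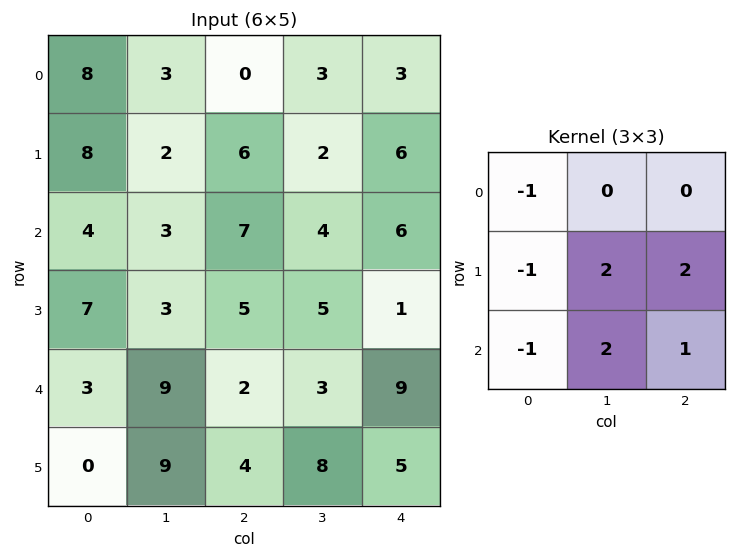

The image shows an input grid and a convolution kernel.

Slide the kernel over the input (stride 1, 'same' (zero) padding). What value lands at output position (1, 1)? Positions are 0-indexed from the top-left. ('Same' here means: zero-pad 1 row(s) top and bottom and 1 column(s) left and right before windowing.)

The receptive field on the zero-padded input at this output position is [8 3 0 / 8 2 6 / 4 3 7]. Elementwise product with the kernel and sum: 8·-1 + 8·-1 + 2·2 + 6·2 + 4·-1 + 3·2 + 7·1.

9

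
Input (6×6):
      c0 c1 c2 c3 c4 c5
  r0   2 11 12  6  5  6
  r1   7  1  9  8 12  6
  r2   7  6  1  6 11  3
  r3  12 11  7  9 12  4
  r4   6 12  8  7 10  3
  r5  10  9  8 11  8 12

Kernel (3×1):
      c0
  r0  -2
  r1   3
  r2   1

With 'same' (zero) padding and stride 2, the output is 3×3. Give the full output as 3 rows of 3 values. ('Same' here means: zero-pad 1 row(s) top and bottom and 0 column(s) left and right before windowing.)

Output[0,0]: The receptive field on the zero-padded input at this output position is [0 / 2 / 7]. Elementwise product with the kernel and sum: 0·-2 + 2·3 + 7·1.

13 45 27
19 -8 21
4 18 14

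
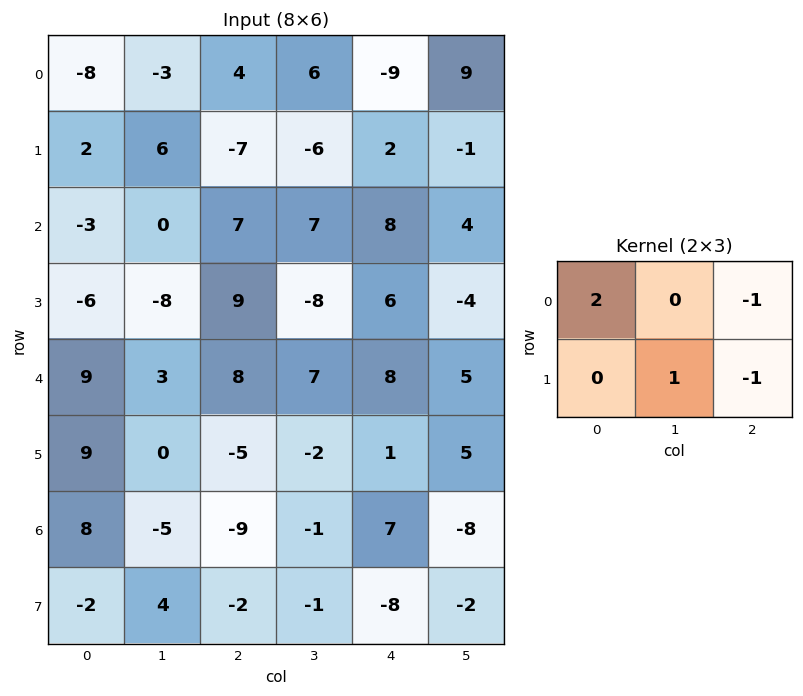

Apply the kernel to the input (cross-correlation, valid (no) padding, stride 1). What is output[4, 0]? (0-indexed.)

The receptive field on the input at this output position is [9 3 8 / 9 0 -5]. Elementwise product with the kernel and sum: 9·2 + 8·-1 + 0·1 + -5·-1.

15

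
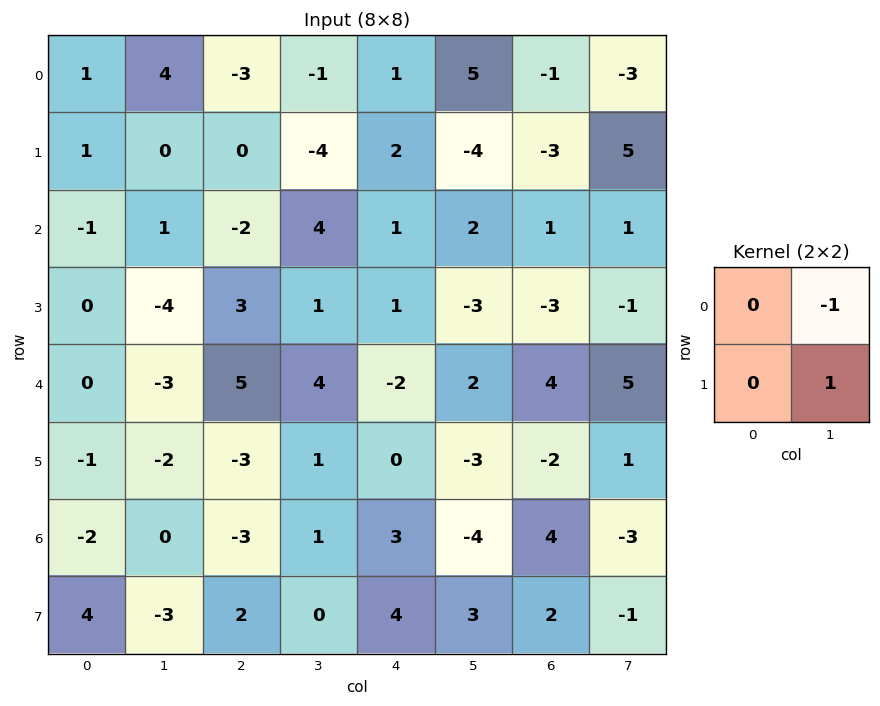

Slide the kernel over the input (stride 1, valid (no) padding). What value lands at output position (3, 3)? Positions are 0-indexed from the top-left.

The receptive field on the input at this output position is [1 1 / 4 -2]. Elementwise product with the kernel and sum: 1·-1 + -2·1.

-3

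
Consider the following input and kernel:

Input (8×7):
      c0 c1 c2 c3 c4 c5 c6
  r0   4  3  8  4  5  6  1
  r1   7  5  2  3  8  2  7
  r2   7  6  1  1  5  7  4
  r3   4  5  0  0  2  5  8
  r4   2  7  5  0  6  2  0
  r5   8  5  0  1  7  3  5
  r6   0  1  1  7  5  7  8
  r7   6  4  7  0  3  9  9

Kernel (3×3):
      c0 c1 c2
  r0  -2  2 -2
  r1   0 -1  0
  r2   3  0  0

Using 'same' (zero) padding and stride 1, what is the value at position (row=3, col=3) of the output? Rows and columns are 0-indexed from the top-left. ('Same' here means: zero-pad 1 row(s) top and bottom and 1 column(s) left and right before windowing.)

5

The receptive field on the zero-padded input at this output position is [1 1 5 / 0 0 2 / 5 0 6]. Elementwise product with the kernel and sum: 1·-2 + 1·2 + 5·-2 + 0·-1 + 5·3.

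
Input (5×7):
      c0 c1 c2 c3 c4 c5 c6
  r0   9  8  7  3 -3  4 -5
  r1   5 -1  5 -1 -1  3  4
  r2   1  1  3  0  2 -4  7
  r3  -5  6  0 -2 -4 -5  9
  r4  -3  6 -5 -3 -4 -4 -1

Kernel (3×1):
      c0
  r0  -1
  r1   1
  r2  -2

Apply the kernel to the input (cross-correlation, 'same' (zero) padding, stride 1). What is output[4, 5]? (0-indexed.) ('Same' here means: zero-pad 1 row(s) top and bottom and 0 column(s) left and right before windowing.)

1

The receptive field on the zero-padded input at this output position is [-5 / -4 / 0]. Elementwise product with the kernel and sum: -5·-1 + -4·1 + 0·-2.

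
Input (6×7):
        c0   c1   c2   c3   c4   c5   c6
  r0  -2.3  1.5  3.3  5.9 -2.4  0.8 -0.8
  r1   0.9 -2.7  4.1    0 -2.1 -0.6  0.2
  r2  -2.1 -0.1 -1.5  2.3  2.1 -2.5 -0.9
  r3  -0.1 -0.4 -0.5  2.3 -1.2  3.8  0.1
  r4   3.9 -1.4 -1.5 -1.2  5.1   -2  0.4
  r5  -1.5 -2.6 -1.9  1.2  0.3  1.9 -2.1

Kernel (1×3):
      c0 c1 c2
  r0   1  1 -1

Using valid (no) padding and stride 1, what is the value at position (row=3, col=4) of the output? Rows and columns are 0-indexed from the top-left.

2.5

The receptive field on the input at this output position is [-1.2 3.8 0.1]. Elementwise product with the kernel and sum: -1.2·1 + 3.8·1 + 0.1·-1.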